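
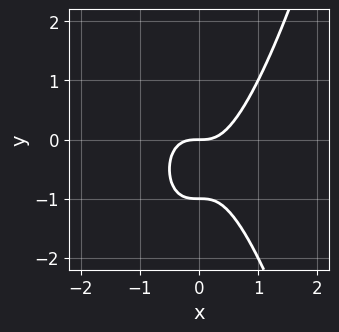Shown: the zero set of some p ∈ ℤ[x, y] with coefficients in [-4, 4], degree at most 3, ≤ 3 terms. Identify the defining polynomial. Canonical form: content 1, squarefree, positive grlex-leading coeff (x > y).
2*x^3 - y^2 - y

(a) The degree is 3 — the shape is more complex than any degree-2 curve.
(b) Observable constraints: among the integer gridlines, it crosses the y-axis at y ∈ {-1, 0}; it crosses the x-axis at the gridline x = 0.
(c) These observations pin down the coefficients.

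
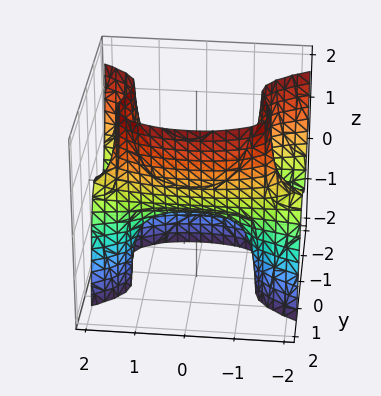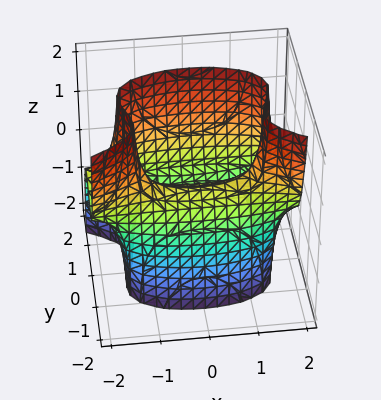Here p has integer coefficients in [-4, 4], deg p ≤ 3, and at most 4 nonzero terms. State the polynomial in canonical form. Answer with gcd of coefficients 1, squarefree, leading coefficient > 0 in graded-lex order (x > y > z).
1. The degree is 3 — a generic line meets the surface in up to 3 points.
2. Reading off the gridlines: one z-axis crossing is at z = 0; it meets the y-axis at y = 0 (among the integer gridlines); the visible x-axis segment lies entirely on the surface.
3. Fitting integer coefficients to these (and the overall shape) gives p.

x^2*z + 3*y^3 - 2*y - 2*z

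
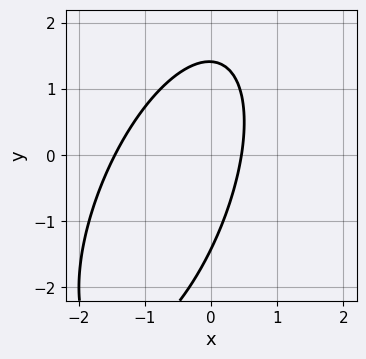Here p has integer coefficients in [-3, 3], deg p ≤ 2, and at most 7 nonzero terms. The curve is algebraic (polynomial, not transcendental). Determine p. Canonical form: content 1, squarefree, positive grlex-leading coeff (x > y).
3*x^2 - 2*x*y + y^2 + 3*x - 2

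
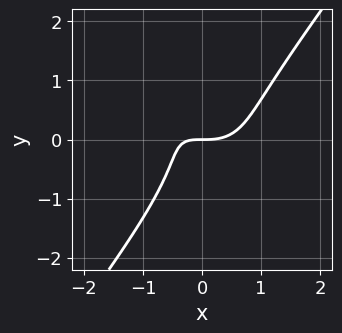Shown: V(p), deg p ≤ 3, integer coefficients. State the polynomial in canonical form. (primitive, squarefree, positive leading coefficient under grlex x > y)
x^3 + x^2*y - y^3 - x*y - y

Degree: the shape is more complex than any degree-2 curve, so deg p = 3.
From the visible intercepts: it meets the y-axis at y = 0 (among the integer gridlines); it crosses the x-axis at the gridline x = 0.
Together with the visible shape, these determine p as stated.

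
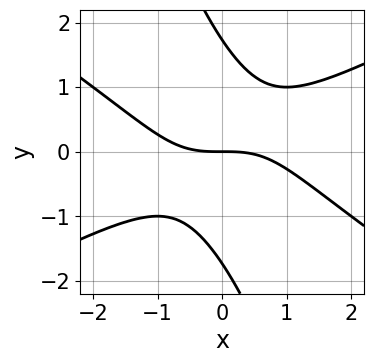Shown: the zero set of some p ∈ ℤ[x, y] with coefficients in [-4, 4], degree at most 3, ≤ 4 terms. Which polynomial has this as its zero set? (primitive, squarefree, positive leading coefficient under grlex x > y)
x^3 - 3*x*y^2 - y^3 + 3*y

(a) deg p = 3.
(b) Against the integer gridlines: one x-axis crossing is at x = 0; one y-axis crossing is at y = 0.
(c) Assembling these constraints gives the stated polynomial.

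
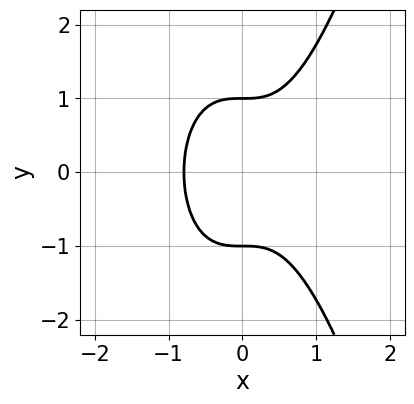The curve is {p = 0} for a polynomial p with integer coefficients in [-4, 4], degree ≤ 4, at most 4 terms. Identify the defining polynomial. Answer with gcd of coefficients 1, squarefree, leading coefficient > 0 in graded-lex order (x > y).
2*x^3 - y^2 + 1

Degree: a generic line meets the curve in up to 3 points, so deg p = 3.
Symmetries: mirror symmetry y ↦ −y ⇒ only even powers of y.
Observable constraints: among the integer gridlines, it crosses the y-axis at y ∈ {-1, 1}.
Solving for integer coefficients yields p as stated.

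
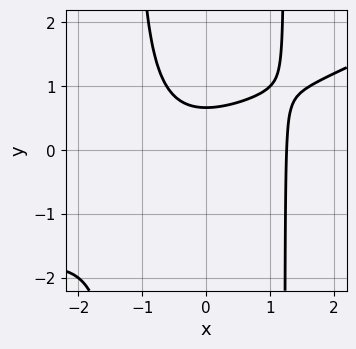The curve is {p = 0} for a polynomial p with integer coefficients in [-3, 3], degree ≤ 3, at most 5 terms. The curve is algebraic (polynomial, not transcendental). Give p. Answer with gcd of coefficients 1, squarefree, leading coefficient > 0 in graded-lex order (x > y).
x^3 - 2*x^2*y + 3*y - 2

(a) Degree: a generic line meets the curve in up to 3 points, so deg p = 3.
(b) Putting this together gives p.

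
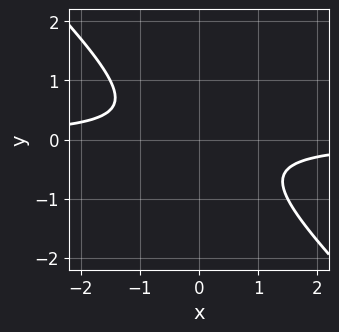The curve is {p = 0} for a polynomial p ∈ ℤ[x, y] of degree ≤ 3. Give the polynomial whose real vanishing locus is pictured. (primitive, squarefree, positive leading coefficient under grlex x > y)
2*x*y + 2*y^2 + 1

1. Degree: no degree-1 curve has this shape, so deg p = 2.
2. From the visible intercepts: it misses every integer gridline on the y-axis; it misses every integer gridline on the x-axis.
3. Matching integer coefficients to the picture gives p.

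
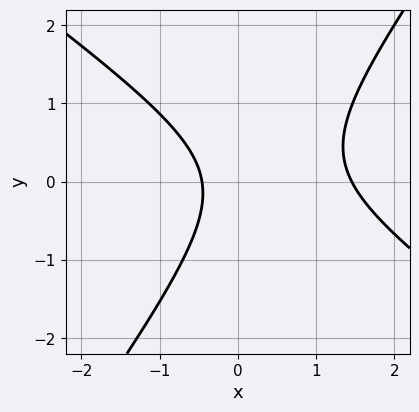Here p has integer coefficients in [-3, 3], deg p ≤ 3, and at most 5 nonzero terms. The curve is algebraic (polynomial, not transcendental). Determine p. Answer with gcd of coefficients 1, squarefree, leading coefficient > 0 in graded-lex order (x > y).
Degree: the shape is more complex than any degree-1 curve, so deg p = 2.
Reading off the gridlines: it misses every integer gridline on the y-axis.
Together with the visible shape, these determine p as stated.

3*x^2 + 2*x*y - 3*y^2 - 3*x - 2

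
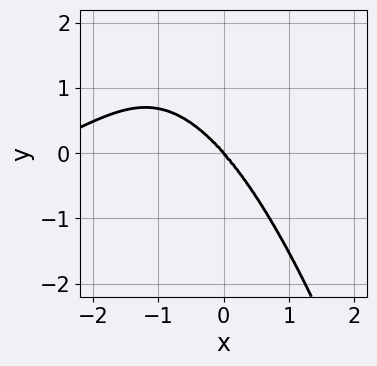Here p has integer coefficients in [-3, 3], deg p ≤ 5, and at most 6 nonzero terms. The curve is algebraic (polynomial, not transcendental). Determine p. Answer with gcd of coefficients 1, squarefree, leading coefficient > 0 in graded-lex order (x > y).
(a) Degree: no degree-3 curve has this shape, so deg p = 4.
(b) From the visible intercepts: it meets the x-axis at x = 0 (among the integer gridlines); it meets the y-axis at y = 0 (among the integer gridlines).
(c) Fitting integer coefficients to these (and the overall shape) gives p.

x^4 - 2*x^3*y + 3*x^3 + 2*y^3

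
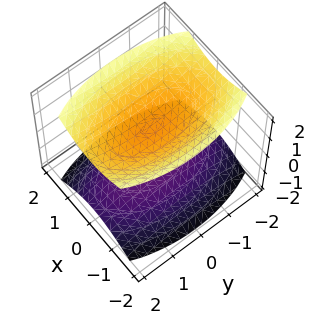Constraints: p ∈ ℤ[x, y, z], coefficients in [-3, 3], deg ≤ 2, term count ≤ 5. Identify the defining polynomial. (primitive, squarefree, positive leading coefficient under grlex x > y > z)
3*x^2 + y^2 - 3*z^2 + 3

(a) I count 2 distinct pieces. Treating them together as one polynomial.
(b) deg p = 2. Two sheets facing apart; a quadric.
(c) Symmetries: mirror symmetry z ↦ −z ⇒ only even powers of z; the x ↦ −x reflection is a symmetry, so x appears only in even powers; the y ↦ −y reflection is a symmetry, so y appears only in even powers.
(d) From the axis intercepts and sections: no x-intercept at any integer in the box; the z-axis gridline crossings are at z ∈ {-1, 1}; it misses every integer gridline on the y-axis.
(e) The integer polynomial consistent with all of this is the stated p.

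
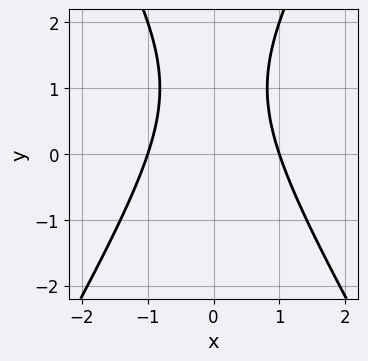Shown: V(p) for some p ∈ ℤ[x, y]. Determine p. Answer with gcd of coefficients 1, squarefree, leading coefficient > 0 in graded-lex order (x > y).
3*x^2 - y^2 + 2*y - 3

Degree: no degree-1 curve has this shape, so deg p = 2.
Symmetries: the x ↦ −x reflection is a symmetry, so x appears only in even powers.
Against the integer gridlines: the x-axis gridline crossings are at x ∈ {-1, 1}; it misses every integer gridline on the y-axis.
Solving for integer coefficients yields p as stated.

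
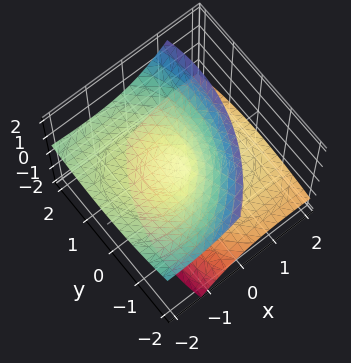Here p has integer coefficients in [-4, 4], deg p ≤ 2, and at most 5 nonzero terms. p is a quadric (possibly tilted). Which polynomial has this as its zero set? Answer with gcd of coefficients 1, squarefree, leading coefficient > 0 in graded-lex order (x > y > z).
First, I count 2 distinct pieces. Treating them together as one polynomial.
Then, the degree is 2 — the shape is more complex than any degree-1 surface.
Then, observable constraints: it crosses the x-axis at the gridline x = 0; one y-axis crossing is at y = 0.
Finally, matching integer coefficients to the picture gives p.

x^2 + 3*x*z + y^2 - y*z - 2*z^2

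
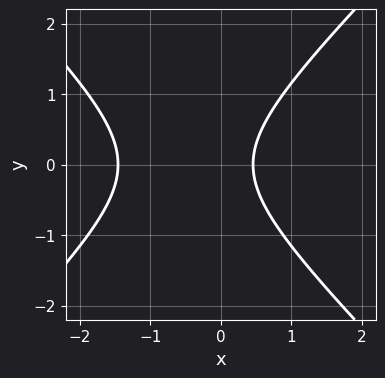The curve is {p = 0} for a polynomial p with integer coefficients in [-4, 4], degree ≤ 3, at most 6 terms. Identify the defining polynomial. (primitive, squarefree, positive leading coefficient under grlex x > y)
First, deg p = 2.
Then, symmetries: it's symmetric under y → −y, forcing even powers of y.
Next, from the axis intercepts and sections: no y-intercept at any integer in the box.
Finally, solving for integer coefficients yields p as stated.

3*x^2 - 3*y^2 + 3*x - 2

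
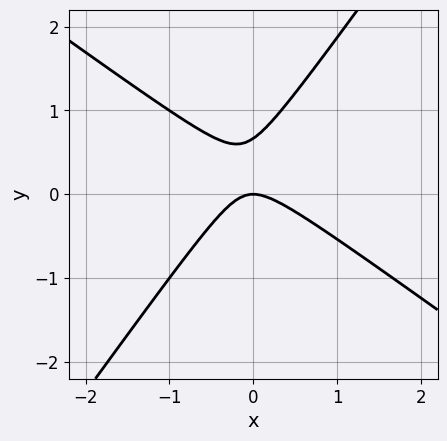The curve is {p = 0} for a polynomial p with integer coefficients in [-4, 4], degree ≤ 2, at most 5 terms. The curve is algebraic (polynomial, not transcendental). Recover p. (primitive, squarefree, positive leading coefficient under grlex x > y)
3*x^2 + 2*x*y - 3*y^2 + 2*y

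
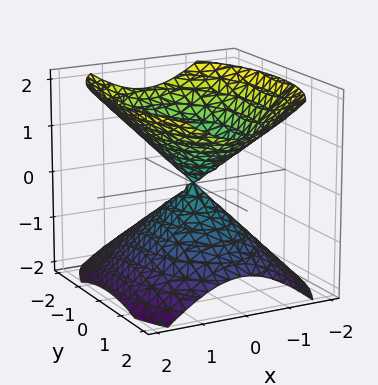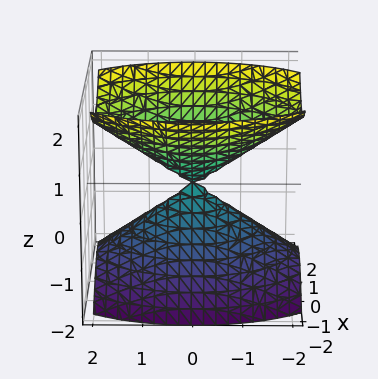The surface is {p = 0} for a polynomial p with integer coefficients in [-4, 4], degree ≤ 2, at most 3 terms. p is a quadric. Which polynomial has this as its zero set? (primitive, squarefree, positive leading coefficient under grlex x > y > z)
2*x^2 + y^2 - 2*z^2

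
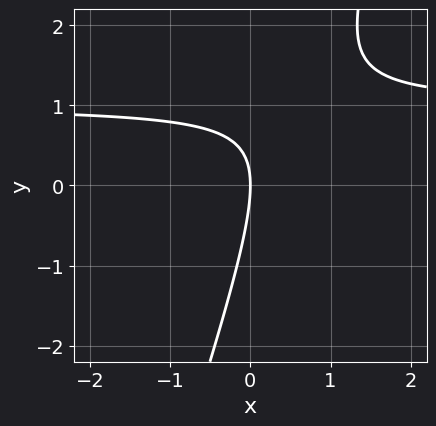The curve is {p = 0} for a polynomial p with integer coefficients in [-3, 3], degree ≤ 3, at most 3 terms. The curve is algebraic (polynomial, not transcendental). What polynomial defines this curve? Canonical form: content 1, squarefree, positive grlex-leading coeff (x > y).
1. Degree: no degree-1 curve has this shape, so deg p = 2.
2. Checking where it meets the axes: it crosses the x-axis at the gridline x = 0; it meets the y-axis at y = 0 (among the integer gridlines).
3. Matching integer coefficients to the picture gives p.

3*x*y - y^2 - 3*x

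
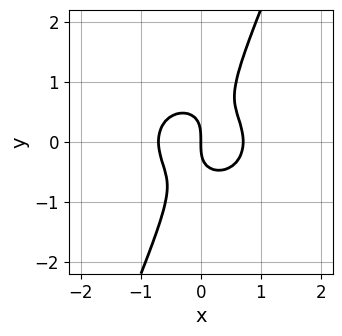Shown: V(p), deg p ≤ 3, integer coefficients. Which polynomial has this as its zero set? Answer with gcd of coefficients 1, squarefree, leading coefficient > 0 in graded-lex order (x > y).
1. deg p = 3. No degree-2 curve has this shape.
2. From the axis intercepts and sections: one x-axis crossing is at x = 0; it crosses the y-axis at the gridline y = 0.
3. Putting this together gives p.

2*x^3 + 2*x*y^2 - y^3 - x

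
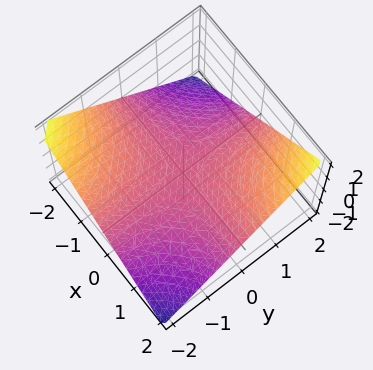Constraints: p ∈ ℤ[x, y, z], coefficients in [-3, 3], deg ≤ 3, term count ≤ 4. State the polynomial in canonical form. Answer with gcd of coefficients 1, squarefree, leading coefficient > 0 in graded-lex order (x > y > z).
x*y - 2*z

Degree: a hyperbolic paraboloid; a quadric, so deg p = 2.
From the axis intercepts and sections: it meets the z-axis at z = 0 (among the integer gridlines); the visible y-axis segment lies entirely on the surface; every point of the x-axis in the box is on the surface.
Assembling these constraints gives the stated polynomial.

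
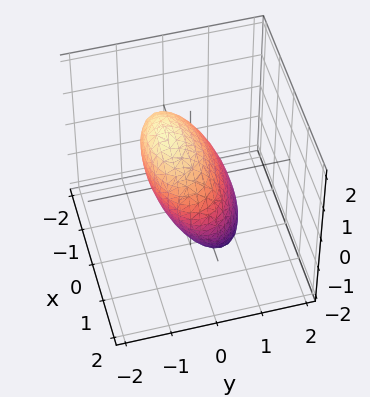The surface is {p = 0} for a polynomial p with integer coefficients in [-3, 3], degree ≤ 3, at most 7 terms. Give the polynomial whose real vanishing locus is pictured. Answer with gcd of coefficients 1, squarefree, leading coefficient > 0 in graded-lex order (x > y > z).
x^2 + 3*y^2 + 2*y*z + z^2 - 2

deg p = 2.
Putting this together gives p.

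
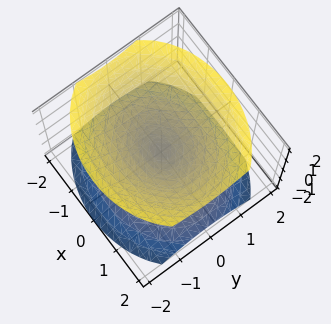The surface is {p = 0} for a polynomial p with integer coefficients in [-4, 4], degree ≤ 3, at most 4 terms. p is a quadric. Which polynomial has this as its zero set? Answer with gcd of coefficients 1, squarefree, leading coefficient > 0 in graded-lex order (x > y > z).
2*x^2 + 3*y^2 - 3*z^2

First, I count 2 distinct pieces.
Then, the degree is 2 — a double cone through the origin; a quadric.
Then, symmetries: mirror symmetry z ↦ −z ⇒ only even powers of z; mirror symmetry x ↦ −x ⇒ only even powers of x; it's symmetric under y → −y, forcing even powers of y.
Next, observable constraints: it crosses the z-axis at the gridline z = 0; it meets the y-axis at y = 0 (among the integer gridlines); it crosses the x-axis at the gridline x = 0.
Finally, assembling these constraints gives the stated polynomial.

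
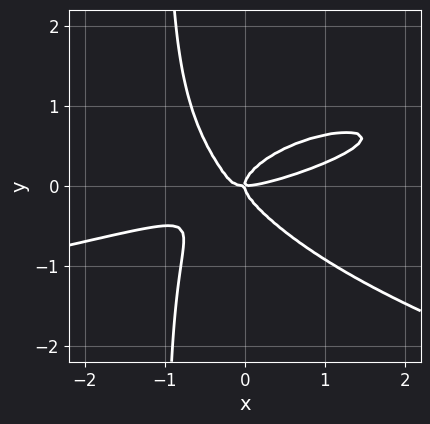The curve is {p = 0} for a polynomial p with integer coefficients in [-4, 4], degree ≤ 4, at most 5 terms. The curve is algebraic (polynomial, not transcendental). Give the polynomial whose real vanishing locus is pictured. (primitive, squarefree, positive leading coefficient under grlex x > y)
First, the degree is 4 — no degree-3 curve has this shape.
Next, from the axis intercepts and sections: one y-axis crossing is at y = 0; it crosses the x-axis at the gridline x = 0.
Finally, fitting integer coefficients to these (and the overall shape) gives p.

3*x*y^3 + x^3 - 3*x^2*y + 3*y^3 - x*y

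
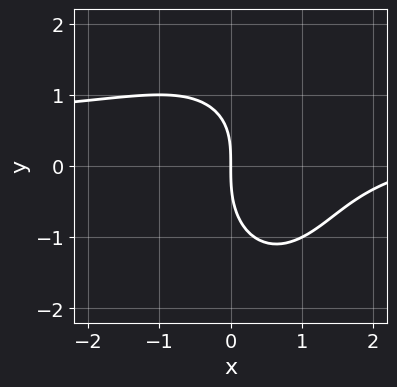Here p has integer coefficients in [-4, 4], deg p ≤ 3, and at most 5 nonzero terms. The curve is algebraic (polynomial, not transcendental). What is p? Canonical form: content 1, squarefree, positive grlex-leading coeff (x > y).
2*x^2*y + y^3 - x^2 - x*y + 3*x

First, degree: no degree-2 curve has this shape, so deg p = 3.
Then, from the axis intercepts and sections: it crosses the x-axis at the gridline x = 0; it meets the y-axis at y = 0 (among the integer gridlines).
Finally, assembling these constraints gives the stated polynomial.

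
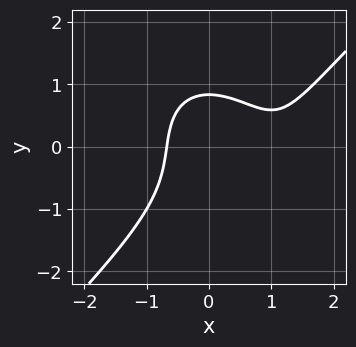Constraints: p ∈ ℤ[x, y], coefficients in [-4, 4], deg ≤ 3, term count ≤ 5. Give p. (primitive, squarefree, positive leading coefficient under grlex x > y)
Degree: the shape is more complex than any degree-2 curve, so deg p = 3.
Matching integer coefficients to the picture gives p.

2*x^3 - 2*y^3 - 3*x^2 - y + 2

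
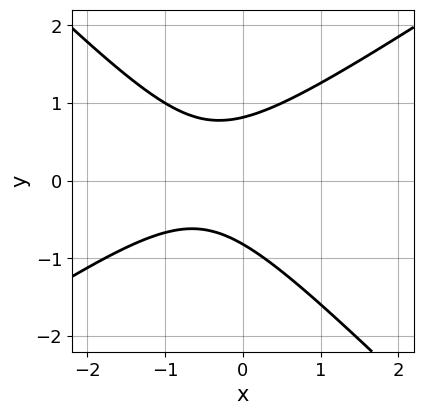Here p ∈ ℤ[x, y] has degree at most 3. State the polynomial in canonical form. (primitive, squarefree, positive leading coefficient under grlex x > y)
(a) deg p = 2.
(b) Against the integer gridlines: the curve avoids every integer x-axis point in the box.
(c) These observations pin down the coefficients.

2*x^2 - x*y - 3*y^2 + 2*x + 2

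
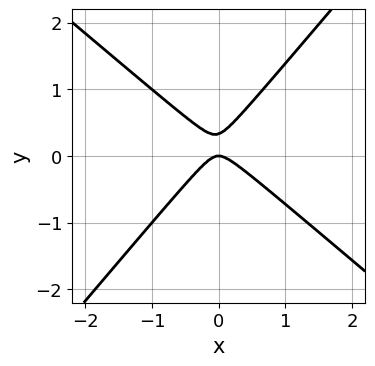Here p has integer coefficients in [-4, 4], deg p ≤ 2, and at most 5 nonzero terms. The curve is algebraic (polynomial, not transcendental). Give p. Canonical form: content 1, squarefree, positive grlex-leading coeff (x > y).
First, the degree is 2 — a generic line meets the curve in up to 2 points.
Next, checking where it meets the axes: it crosses the x-axis at the gridline x = 0; it crosses the y-axis at the gridline y = 0.
Finally, solving for integer coefficients yields p as stated.

3*x^2 + x*y - 3*y^2 + y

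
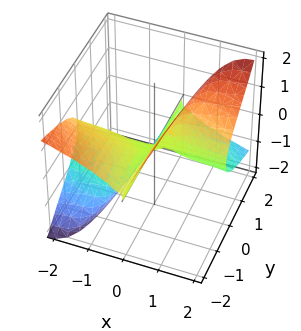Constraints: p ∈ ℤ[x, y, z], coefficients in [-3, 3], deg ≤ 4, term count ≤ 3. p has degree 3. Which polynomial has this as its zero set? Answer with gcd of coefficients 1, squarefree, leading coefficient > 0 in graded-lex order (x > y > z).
x^2*y - 2*x*z^2 + z^3

The degree is 3 — no degree-2 surface has this shape.
From the visible intercepts: the visible y-axis segment lies entirely on the surface; it crosses the z-axis at the gridline z = 0; the visible x-axis segment lies entirely on the surface.
Putting this together gives p.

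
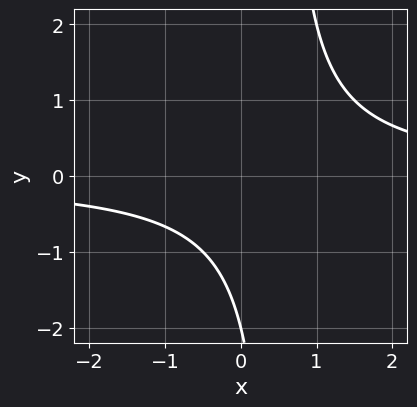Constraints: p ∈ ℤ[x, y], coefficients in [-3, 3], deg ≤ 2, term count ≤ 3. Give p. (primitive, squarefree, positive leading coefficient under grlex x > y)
2*x*y - y - 2

First, the degree is 2 — no degree-1 curve has this shape.
Next, against the integer gridlines: no x-intercept at any integer in the box; it meets the y-axis at y = -2 (among the integer gridlines).
Finally, these observations pin down the coefficients.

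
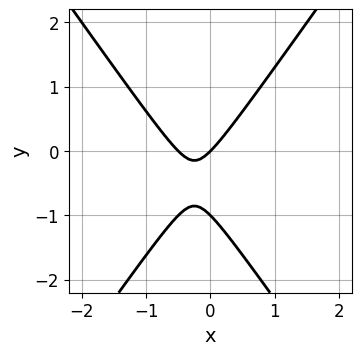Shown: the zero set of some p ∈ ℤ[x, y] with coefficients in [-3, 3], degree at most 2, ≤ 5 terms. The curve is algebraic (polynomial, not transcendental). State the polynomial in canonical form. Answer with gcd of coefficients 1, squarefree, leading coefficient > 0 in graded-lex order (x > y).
2*x^2 - y^2 + x - y

1. deg p = 2.
2. From the visible intercepts: one x-axis crossing is at x = 0; among the integer gridlines, it crosses the y-axis at y ∈ {-1, 0}.
3. Assembling these constraints gives the stated polynomial.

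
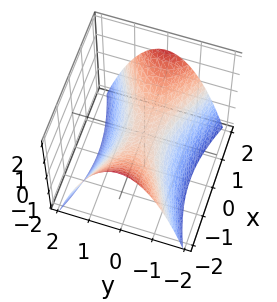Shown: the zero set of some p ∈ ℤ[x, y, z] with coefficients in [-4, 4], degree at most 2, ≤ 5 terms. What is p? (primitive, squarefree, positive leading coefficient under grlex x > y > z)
x^2 - 3*y^2 - 3*z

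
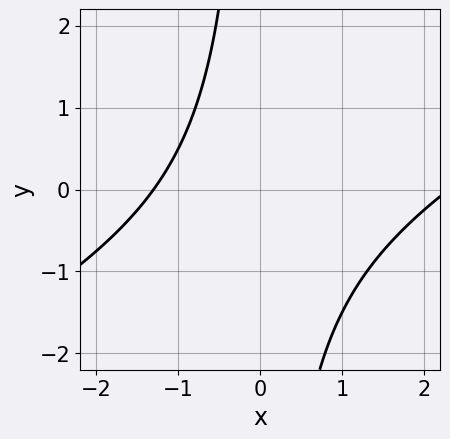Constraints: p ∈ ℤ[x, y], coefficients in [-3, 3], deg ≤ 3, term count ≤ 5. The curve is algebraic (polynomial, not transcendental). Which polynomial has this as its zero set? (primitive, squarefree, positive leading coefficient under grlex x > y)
x^2 - 2*x*y - x - 3

First, the degree is 2 — no degree-1 curve has this shape.
Next, checking where it meets the axes: it misses every integer gridline on the y-axis.
Finally, these observations pin down the coefficients.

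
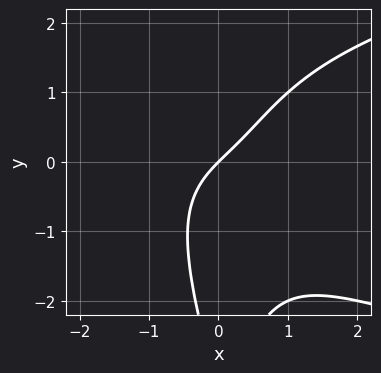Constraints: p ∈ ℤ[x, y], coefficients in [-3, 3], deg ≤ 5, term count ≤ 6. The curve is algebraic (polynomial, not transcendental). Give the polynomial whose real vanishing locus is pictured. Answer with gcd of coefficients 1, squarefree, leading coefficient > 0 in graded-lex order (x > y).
2*x^2*y^2 - 3*x^3 + y^2 - 3*x + 3*y

First, the degree is 4 — no degree-3 curve has this shape.
Then, from the axis intercepts and sections: one x-axis crossing is at x = 0; it meets the y-axis at y = 0 (among the integer gridlines).
Finally, these observations pin down the coefficients.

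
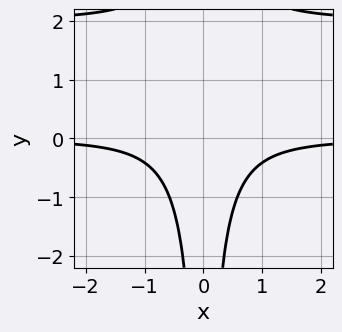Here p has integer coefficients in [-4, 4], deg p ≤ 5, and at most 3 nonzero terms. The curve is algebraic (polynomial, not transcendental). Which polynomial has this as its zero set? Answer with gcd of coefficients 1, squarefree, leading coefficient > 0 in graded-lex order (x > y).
1. Degree: no degree-3 curve has this shape, so deg p = 4.
2. Symmetries: it's symmetric under x → −x, forcing even powers of x.
3. Against the integer gridlines: no x-intercept at any integer in the box; it misses every integer gridline on the y-axis.
4. Together with the visible shape, these determine p as stated.

x^2*y^2 - 2*x^2*y - 1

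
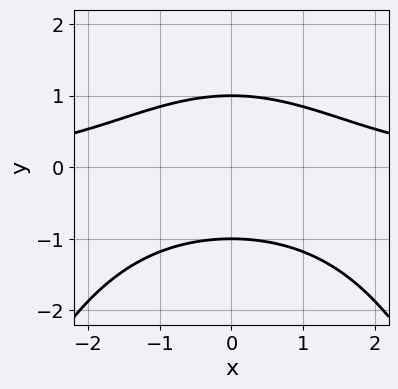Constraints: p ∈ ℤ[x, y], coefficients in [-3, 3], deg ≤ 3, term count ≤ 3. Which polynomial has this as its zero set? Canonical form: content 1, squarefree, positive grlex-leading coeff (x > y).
x^2*y + 3*y^2 - 3

The degree is 3 — no degree-2 curve has this shape.
Symmetries: mirror symmetry x ↦ −x ⇒ only even powers of x.
Observable constraints: the y-axis gridline crossings are at y ∈ {-1, 1}; no x-intercept at any integer in the box.
These observations pin down the coefficients.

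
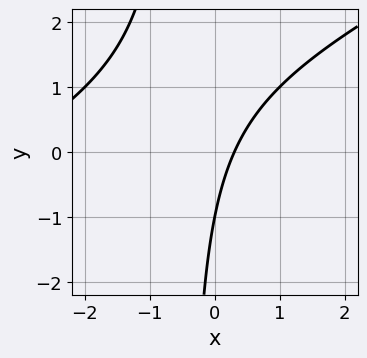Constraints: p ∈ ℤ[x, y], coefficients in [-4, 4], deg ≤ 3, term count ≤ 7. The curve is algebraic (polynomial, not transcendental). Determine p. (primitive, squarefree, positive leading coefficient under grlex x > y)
x^2 - 2*x*y + 3*x - y - 1

(a) Degree: the shape is more complex than any degree-1 curve, so deg p = 2.
(b) From the axis intercepts and sections: one y-axis crossing is at y = -1.
(c) Matching integer coefficients to the picture gives p.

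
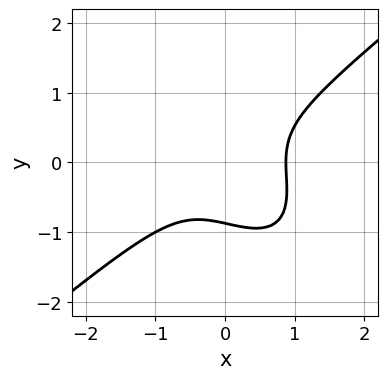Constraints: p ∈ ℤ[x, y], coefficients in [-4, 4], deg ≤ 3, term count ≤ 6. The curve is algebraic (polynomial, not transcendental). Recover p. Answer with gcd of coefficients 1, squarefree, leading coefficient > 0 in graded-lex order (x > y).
3*x^3 - 2*x*y^2 - 3*y^3 - 2

(a) The degree is 3 — the shape is more complex than any degree-2 curve.
(b) Putting this together gives p.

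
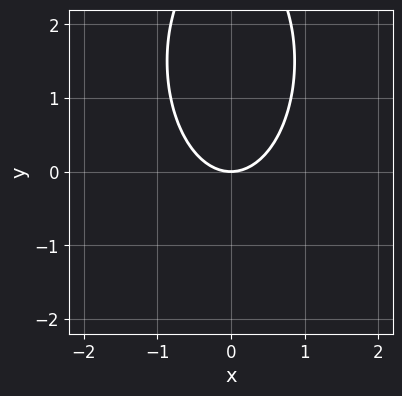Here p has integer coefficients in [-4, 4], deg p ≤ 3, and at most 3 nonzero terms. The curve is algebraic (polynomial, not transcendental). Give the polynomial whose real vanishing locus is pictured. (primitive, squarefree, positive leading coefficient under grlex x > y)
3*x^2 + y^2 - 3*y

(a) Degree: the shape is more complex than any degree-1 curve, so deg p = 2.
(b) Symmetries: the x ↦ −x reflection is a symmetry, so x appears only in even powers.
(c) Observable constraints: one y-axis crossing is at y = 0; one x-axis crossing is at x = 0.
(d) Solving for integer coefficients yields p as stated.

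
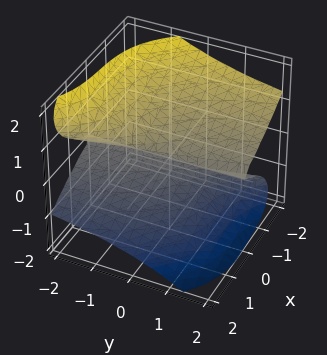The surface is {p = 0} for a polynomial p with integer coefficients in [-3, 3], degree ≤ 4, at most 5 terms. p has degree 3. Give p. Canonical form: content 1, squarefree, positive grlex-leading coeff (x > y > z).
x^3 + 3*y*z^2 + 3*z^3 + x - z

Degree: the shape is more complex than any degree-2 surface, so deg p = 3.
From the axis intercepts and sections: it crosses the x-axis at the gridline x = 0; one z-axis crossing is at z = 0; the visible y-axis segment lies entirely on the surface.
Fitting integer coefficients to these (and the overall shape) gives p.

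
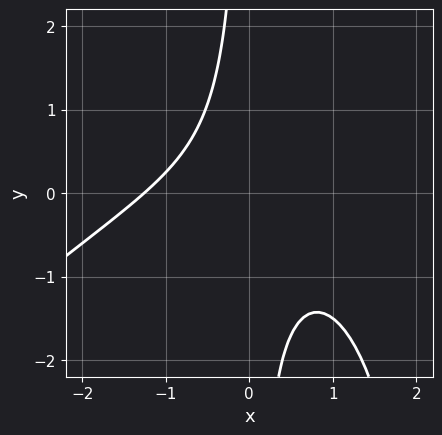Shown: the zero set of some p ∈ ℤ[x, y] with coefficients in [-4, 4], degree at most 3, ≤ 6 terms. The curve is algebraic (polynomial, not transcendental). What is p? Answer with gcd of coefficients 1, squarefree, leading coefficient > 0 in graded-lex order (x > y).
1. The degree is 3 — the shape is more complex than any degree-2 curve.
2. From the axis intercepts and sections: the curve avoids every integer y-axis point in the box.
3. Solving for integer coefficients yields p as stated.

x^3 - x^2*y + 3*x*y + 2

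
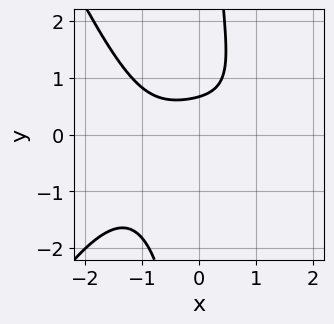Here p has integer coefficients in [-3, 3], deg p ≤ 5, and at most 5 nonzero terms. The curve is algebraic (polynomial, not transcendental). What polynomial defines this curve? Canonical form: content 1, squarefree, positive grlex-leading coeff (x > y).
(a) The degree is 4 — no degree-3 curve has this shape.
(b) From the axis intercepts and sections: no x-intercept at any integer in the box.
(c) Together with the visible shape, these determine p as stated.

x^4 + x^2*y + 2*x*y^2 - 3*y + 2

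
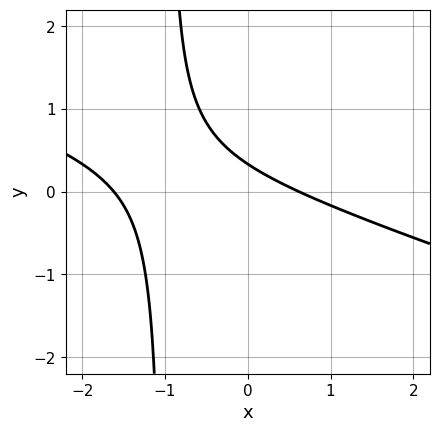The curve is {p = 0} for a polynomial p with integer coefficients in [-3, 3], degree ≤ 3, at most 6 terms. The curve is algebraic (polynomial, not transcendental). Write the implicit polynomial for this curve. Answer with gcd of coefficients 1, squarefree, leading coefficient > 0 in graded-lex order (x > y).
x^2 + 3*x*y + x + 3*y - 1

(a) Degree: no degree-1 curve has this shape, so deg p = 2.
(b) Solving for integer coefficients yields p as stated.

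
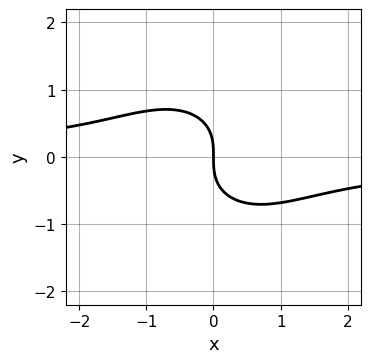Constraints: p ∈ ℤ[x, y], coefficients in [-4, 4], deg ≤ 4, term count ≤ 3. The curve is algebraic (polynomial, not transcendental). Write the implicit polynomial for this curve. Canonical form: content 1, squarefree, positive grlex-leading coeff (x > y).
x^2*y + y^3 + x

1. deg p = 3.
2. Against the integer gridlines: it meets the y-axis at y = 0 (among the integer gridlines); one x-axis crossing is at x = 0.
3. Solving for integer coefficients yields p as stated.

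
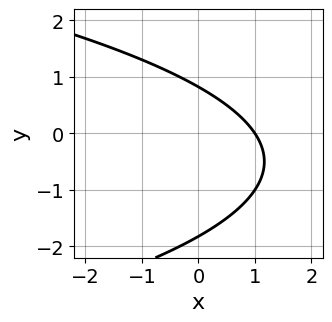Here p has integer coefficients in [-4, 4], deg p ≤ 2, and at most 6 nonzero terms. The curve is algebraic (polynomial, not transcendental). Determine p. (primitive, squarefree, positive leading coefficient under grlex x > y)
1. The degree is 2 — a generic line meets the curve in up to 2 points.
2. From the visible intercepts: it meets the x-axis at x = 1 (among the integer gridlines).
3. The integer polynomial consistent with all of this is the stated p.

2*y^2 + 3*x + 2*y - 3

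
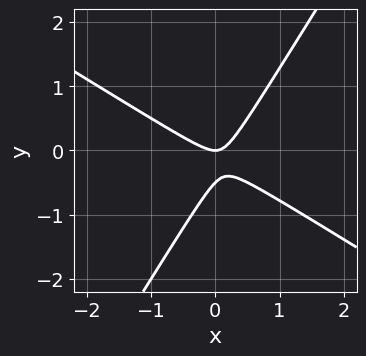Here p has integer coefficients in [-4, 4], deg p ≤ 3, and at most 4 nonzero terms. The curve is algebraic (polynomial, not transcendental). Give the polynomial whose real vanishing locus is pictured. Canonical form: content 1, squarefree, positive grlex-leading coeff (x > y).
2*x^2 + 2*x*y - 2*y^2 - y

First, degree: a generic line meets the curve in up to 2 points, so deg p = 2.
Next, observable constraints: one y-axis crossing is at y = 0; it meets the x-axis at x = 0 (among the integer gridlines).
Finally, solving for integer coefficients yields p as stated.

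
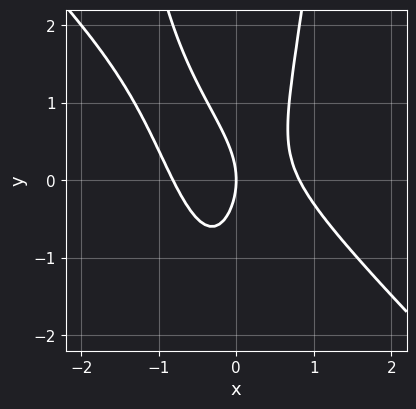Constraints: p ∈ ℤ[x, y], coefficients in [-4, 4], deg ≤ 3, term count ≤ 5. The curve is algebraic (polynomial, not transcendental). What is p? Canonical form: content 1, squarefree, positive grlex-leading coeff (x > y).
3*x^3 + 3*x^2*y - y^2 - 2*x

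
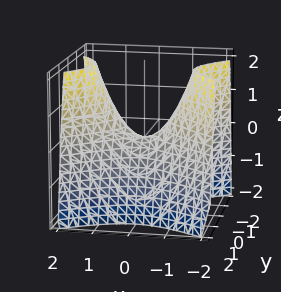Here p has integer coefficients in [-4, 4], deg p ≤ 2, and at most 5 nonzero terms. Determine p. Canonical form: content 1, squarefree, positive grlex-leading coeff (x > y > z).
2*x^2 - 3*y^2 - 2*z

1. Degree: a saddle surface; a quadric, so deg p = 2.
2. Symmetries: the x ↦ −x reflection is a symmetry, so x appears only in even powers; it's symmetric under y → −y, forcing even powers of y.
3. Against the integer gridlines: it meets the x-axis at x = 0 (among the integer gridlines); one z-axis crossing is at z = 0; one y-axis crossing is at y = 0.
4. Putting this together gives p.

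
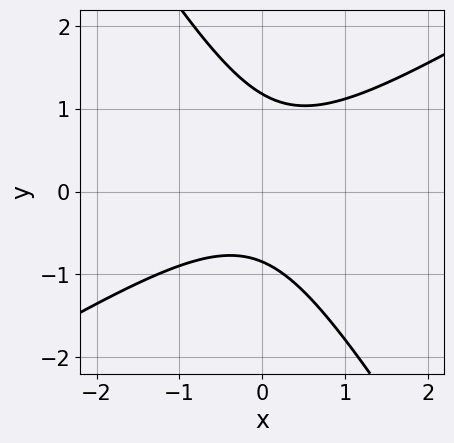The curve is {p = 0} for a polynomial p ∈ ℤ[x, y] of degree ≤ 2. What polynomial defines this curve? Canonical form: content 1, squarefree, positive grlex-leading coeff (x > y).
3*x^2 - 3*x*y - 3*y^2 + y + 3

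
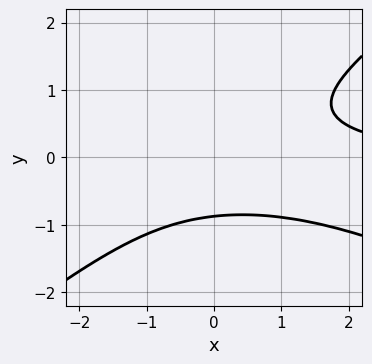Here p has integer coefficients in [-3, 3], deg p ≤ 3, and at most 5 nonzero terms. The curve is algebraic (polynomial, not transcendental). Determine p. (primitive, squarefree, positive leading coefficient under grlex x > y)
x^2*y + x*y^2 - 3*y^3 - 2

First, deg p = 3. The shape is more complex than any degree-2 curve.
Next, against the integer gridlines: it misses every integer gridline on the x-axis.
Finally, the integer polynomial consistent with all of this is the stated p.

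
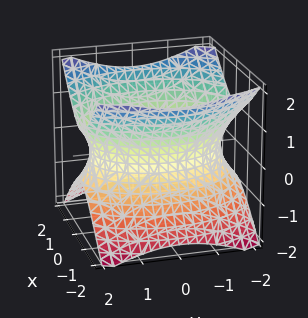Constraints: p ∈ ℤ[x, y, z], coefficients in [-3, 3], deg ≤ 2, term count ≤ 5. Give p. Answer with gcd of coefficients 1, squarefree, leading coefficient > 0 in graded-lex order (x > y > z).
2*x^2 + y^2 - 2*z^2 - 3

1. Degree: an hourglass — one-sheet hyperboloid; a quadric, so deg p = 2.
2. Symmetries: the z ↦ −z reflection is a symmetry, so z appears only in even powers; mirror symmetry x ↦ −x ⇒ only even powers of x; mirror symmetry y ↦ −y ⇒ only even powers of y.
3. Checking where it meets the axes: the surface avoids every integer z-axis point in the box.
4. Together with the visible shape, these determine p as stated.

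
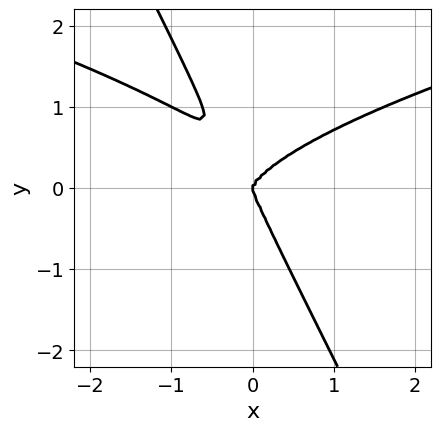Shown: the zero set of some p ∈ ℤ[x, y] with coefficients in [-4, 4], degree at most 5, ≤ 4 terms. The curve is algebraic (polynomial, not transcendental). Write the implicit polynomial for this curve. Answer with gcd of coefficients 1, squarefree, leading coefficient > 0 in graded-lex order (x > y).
Degree: the shape is more complex than any degree-3 curve, so deg p = 4.
Reading off the gridlines: it crosses the x-axis at the gridline x = 0; one y-axis crossing is at y = 0.
Fitting integer coefficients to these (and the overall shape) gives p.

2*x*y^3 + y^4 - x^3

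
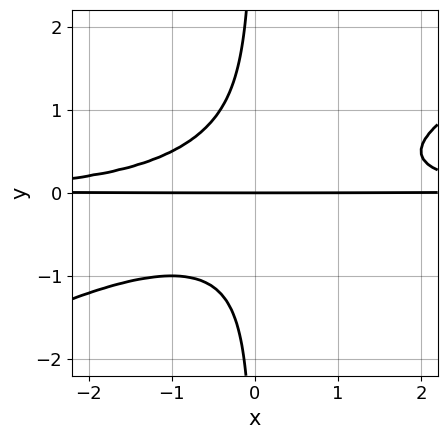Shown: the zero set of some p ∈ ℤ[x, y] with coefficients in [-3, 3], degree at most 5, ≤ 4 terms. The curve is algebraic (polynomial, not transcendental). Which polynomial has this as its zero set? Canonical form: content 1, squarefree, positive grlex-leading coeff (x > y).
x^2*y^2 - 2*x*y^3 - y

1. deg p = 4.
2. Observable constraints: it crosses the y-axis at the gridline y = 0; every point of the x-axis in the box is on the curve.
3. Matching integer coefficients to the picture gives p.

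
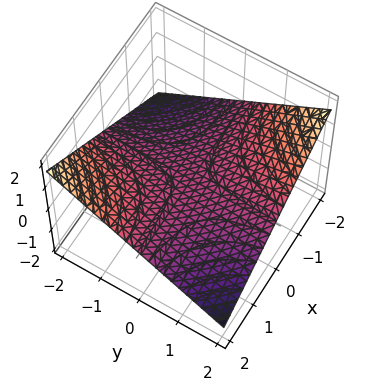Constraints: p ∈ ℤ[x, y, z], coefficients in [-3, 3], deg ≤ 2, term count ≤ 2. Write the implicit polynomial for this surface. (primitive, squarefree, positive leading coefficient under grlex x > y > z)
x*y + 3*z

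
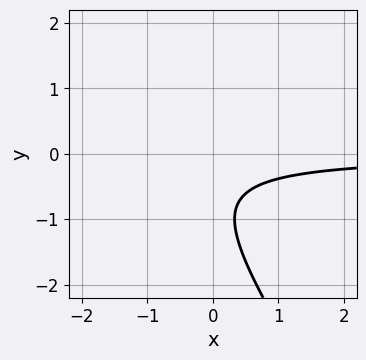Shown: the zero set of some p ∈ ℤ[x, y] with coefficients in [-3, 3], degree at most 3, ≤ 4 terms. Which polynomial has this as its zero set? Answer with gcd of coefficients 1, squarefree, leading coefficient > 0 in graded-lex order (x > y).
First, the degree is 2 — no degree-1 curve has this shape.
Then, checking where it meets the axes: it misses every integer gridline on the y-axis; the curve avoids every integer x-axis point in the box.
Finally, the integer polynomial consistent with all of this is the stated p.

3*x*y + 2*y^2 + 3*y + 2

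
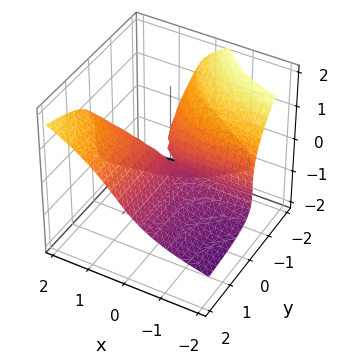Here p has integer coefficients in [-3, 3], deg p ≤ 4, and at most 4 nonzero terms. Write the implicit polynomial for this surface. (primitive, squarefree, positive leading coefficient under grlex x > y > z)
First, deg p = 3. A generic line meets the surface in up to 3 points.
Next, from the visible intercepts: the visible x-axis segment lies entirely on the surface; the visible y-axis segment lies entirely on the surface; it meets the z-axis at z = 0 (among the integer gridlines).
Finally, solving for integer coefficients yields p as stated.

x*y*z - 2*z^3 + 3*x*y - 3*y*z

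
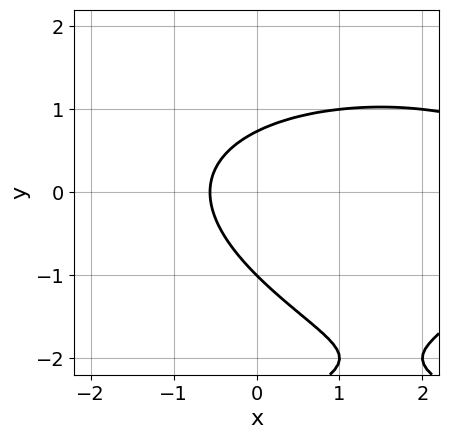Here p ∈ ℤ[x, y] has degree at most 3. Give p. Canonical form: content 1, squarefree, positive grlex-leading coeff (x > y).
y^3 + x^2 + 3*y^2 - 3*x - 2

Degree: no degree-2 curve has this shape, so deg p = 3.
Observable constraints: one y-axis crossing is at y = -1.
Putting this together gives p.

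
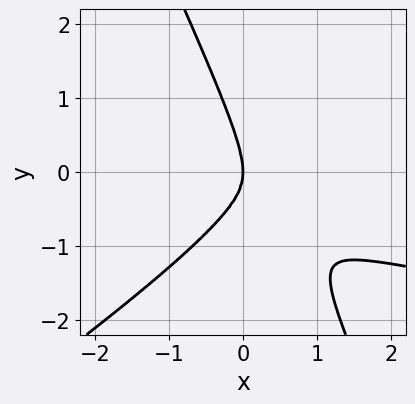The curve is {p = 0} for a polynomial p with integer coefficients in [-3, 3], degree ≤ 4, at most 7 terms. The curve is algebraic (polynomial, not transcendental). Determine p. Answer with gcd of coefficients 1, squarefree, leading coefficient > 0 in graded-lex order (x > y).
First, deg p = 4. The shape is more complex than any degree-3 curve.
Then, observable constraints: it meets the x-axis at x = 0 (among the integer gridlines); it meets the y-axis at y = 0 (among the integer gridlines).
Finally, the integer polynomial consistent with all of this is the stated p.

3*x^2*y^2 - 3*x*y^3 - 2*y^4 - 2*x^3 - 3*x*y^2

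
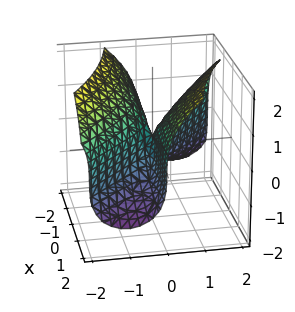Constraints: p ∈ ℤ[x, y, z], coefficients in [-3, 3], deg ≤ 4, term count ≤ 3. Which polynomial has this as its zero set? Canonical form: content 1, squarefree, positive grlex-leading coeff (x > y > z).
The degree is 3 — the shape is more complex than any degree-2 surface.
Against the integer gridlines: one y-axis crossing is at y = 0; one z-axis crossing is at z = 0; the visible x-axis segment lies entirely on the surface.
Together with the visible shape, these determine p as stated.

z^3 - 3*x*y - 3*y^2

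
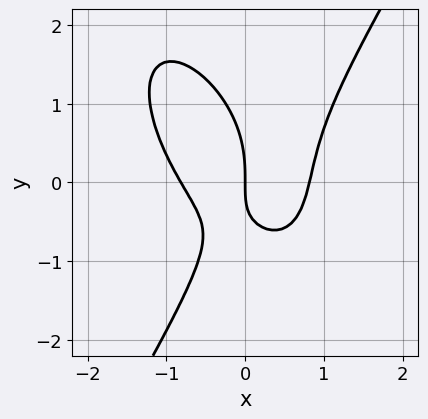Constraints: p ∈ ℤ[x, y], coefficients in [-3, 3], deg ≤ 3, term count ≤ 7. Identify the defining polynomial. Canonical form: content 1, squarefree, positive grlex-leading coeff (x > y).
3*x^3 + x^2*y - y^3 - 2*x*y - 2*x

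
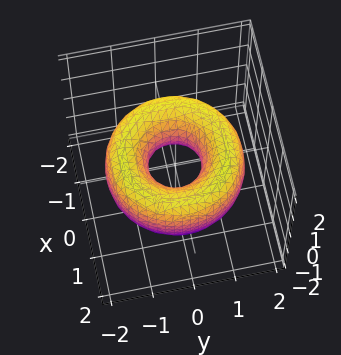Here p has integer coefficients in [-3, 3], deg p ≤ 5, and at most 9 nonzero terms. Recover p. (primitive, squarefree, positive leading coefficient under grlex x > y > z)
1. Degree: a generic line meets the surface in up to 4 points, so deg p = 4.
2. Symmetry: the z-axis is an axis of rotation, so x and y enter only as x² + y².
3. Reading off the gridlines: no z-intercept at any integer in the box; a circular section at z = 0 has radius between 0 and 1.
4. Together with the visible shape, these determine p as stated.

x^4 + 2*x^2*y^2 + y^4 - 3*x^2 - 3*y^2 + 2*z^2 + 1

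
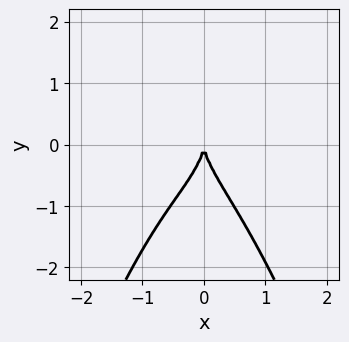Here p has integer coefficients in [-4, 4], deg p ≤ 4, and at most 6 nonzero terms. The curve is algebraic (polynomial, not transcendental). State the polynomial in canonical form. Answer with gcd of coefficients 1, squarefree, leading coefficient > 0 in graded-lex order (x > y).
The degree is 4 — the shape is more complex than any degree-3 curve.
Against the integer gridlines: one y-axis crossing is at y = 0; it meets the x-axis at x = 0 (among the integer gridlines).
Assembling these constraints gives the stated polynomial.

3*x^4 + x^3 + y^3 + 3*x^2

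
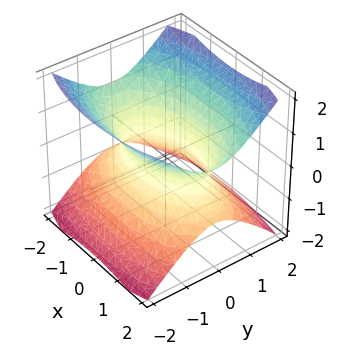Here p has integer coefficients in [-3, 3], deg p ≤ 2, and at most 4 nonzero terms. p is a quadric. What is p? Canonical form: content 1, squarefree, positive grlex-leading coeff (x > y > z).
x^2 + 3*y^2 - 3*z^2 - 2

(a) The degree is 2 — an hourglass — one-sheet hyperboloid; a quadric.
(b) Symmetries: it's symmetric under z → −z, forcing even powers of z; mirror symmetry x ↦ −x ⇒ only even powers of x; it's symmetric under y → −y, forcing even powers of y.
(c) From the visible intercepts: it misses every integer gridline on the z-axis.
(d) Solving for integer coefficients yields p as stated.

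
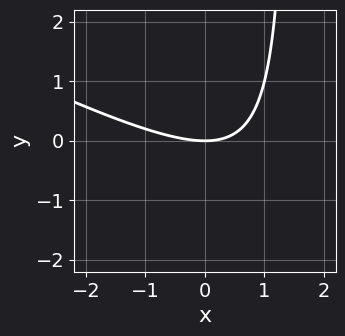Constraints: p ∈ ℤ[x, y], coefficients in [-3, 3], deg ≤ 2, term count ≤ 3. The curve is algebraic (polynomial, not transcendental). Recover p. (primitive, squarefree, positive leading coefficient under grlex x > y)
x^2 + 2*x*y - 3*y

Degree: the shape is more complex than any degree-1 curve, so deg p = 2.
From the visible intercepts: it crosses the x-axis at the gridline x = 0; it crosses the y-axis at the gridline y = 0.
Solving for integer coefficients yields p as stated.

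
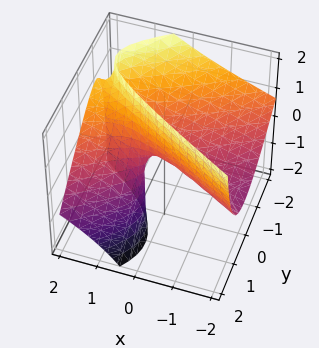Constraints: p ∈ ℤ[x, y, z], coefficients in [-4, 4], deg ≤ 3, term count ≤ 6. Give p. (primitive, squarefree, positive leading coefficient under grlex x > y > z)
x^2 - 3*x*z - 3*y^2 - 3*y*z + 2*z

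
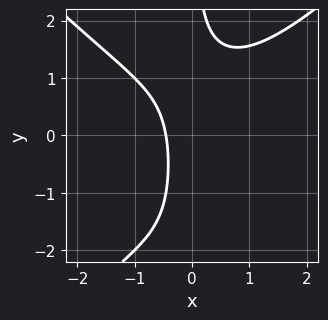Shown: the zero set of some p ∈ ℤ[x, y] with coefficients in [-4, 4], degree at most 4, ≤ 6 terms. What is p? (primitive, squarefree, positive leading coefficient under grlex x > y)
First, degree: the shape is more complex than any degree-2 curve, so deg p = 3.
Next, from the visible intercepts: no y-intercept at any integer in the box.
Finally, putting this together gives p.

x^3 - x*y^2 - x*y + 2*x + 1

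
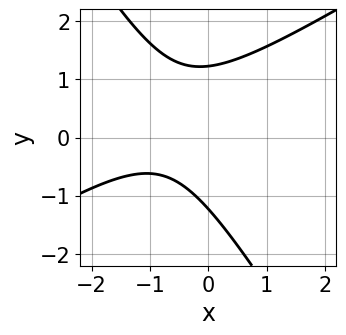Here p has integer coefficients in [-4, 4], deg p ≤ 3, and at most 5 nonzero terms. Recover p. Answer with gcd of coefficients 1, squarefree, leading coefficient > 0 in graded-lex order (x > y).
2*x^2 - 2*x*y - 2*y^2 + 3*x + 3

1. Degree: the shape is more complex than any degree-1 curve, so deg p = 2.
2. From the visible intercepts: no x-intercept at any integer in the box.
3. Matching integer coefficients to the picture gives p.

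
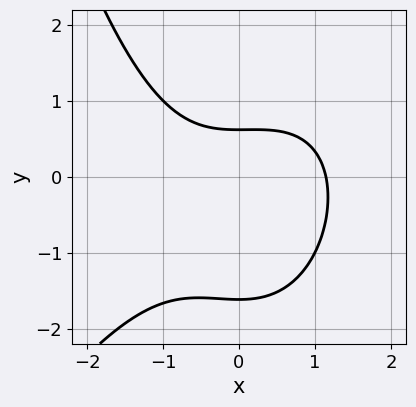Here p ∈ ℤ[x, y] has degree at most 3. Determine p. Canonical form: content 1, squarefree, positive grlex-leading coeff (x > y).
1. deg p = 3.
2. The integer polynomial consistent with all of this is the stated p.

2*x^3 - x^2*y + 3*y^2 + 3*y - 3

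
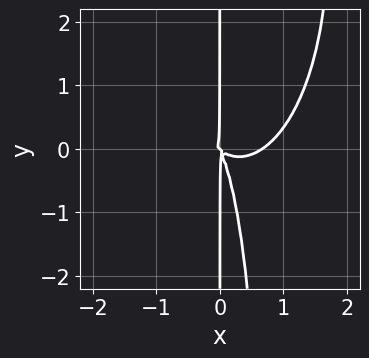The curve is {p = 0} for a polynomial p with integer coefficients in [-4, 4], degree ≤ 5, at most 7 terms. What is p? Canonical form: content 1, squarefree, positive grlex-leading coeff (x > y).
1. deg p = 4. No degree-3 curve has this shape.
2. Observable constraints: it meets the x-axis at x = 0 (among the integer gridlines); every point of the y-axis in the box is on the curve.
3. Solving for integer coefficients yields p as stated.

3*x^4 + x^2*y^2 - 2*x^3 - 3*x^2*y - x*y^2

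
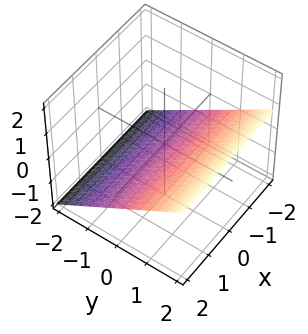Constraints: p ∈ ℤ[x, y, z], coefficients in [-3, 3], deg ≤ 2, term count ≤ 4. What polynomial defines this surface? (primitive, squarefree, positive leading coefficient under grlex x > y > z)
(a) The degree is 1 — the surface is flat (a plane).
(b) From the axis intercepts and sections: one y-axis crossing is at y = 1; no x-intercept at any integer in the box.
(c) The integer polynomial consistent with all of this is the stated p.

2*y - 3*z - 2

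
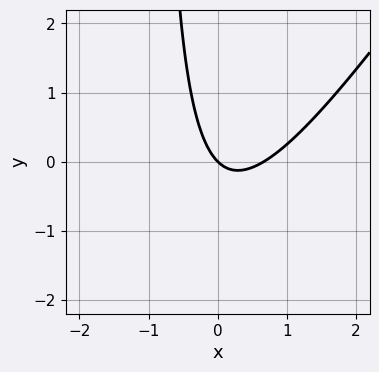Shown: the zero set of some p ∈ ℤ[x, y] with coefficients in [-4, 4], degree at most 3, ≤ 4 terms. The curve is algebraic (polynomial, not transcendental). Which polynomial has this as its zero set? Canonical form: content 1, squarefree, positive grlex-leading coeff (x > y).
(a) Degree: a generic line meets the curve in up to 2 points, so deg p = 2.
(b) Against the integer gridlines: it meets the x-axis at x = 0 (among the integer gridlines); it crosses the y-axis at the gridline y = 0.
(c) Fitting integer coefficients to these (and the overall shape) gives p.

3*x^2 - 2*x*y - 2*x - 2*y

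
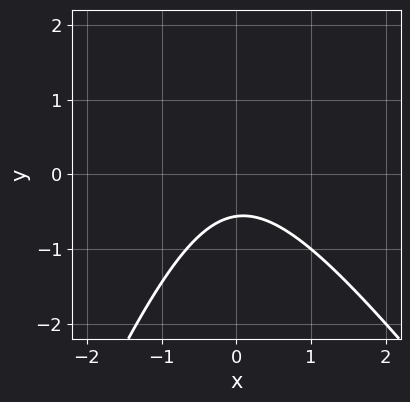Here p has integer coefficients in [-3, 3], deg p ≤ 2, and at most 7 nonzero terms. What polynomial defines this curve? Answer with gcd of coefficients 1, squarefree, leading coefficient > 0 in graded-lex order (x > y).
(a) deg p = 2.
(b) Reading off the gridlines: no x-intercept at any integer in the box.
(c) The integer polynomial consistent with all of this is the stated p.

3*x^2 + x*y - y^2 + 3*y + 2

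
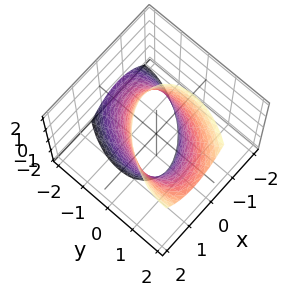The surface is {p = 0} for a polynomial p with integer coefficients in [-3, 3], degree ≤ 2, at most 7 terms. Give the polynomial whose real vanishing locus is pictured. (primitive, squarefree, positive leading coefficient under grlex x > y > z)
deg p = 2.
From the axis intercepts and sections: the surface avoids every integer z-axis point in the box; the x-axis gridline crossings are at x ∈ {-1, 1}.
Matching integer coefficients to the picture gives p.

3*x^2 - 2*x*y + 2*y^2 - 2*y*z - 3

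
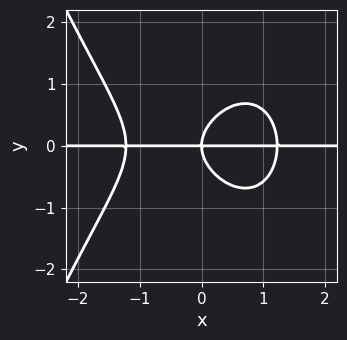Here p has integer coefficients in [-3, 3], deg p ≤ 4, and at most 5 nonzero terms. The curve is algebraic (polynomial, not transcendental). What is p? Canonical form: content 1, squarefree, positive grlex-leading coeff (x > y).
1. The degree is 4 — a generic line meets the curve in up to 4 points.
2. Observable constraints: one y-axis crossing is at y = 0; the visible x-axis segment lies entirely on the curve.
3. The integer polynomial consistent with all of this is the stated p.

2*x^3*y + 3*y^3 - 3*x*y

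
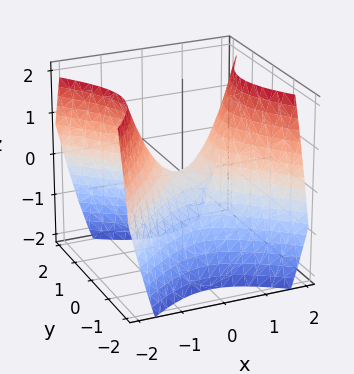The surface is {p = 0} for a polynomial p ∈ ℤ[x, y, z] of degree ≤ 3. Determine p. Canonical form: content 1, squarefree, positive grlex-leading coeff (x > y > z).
1. The degree is 2 — a saddle surface; a quadric.
2. Symmetries: the y ↦ −y reflection is a symmetry, so y appears only in even powers; mirror symmetry x ↦ −x ⇒ only even powers of x.
3. Checking where it meets the axes: it crosses the x-axis at the gridline x = 0; it crosses the z-axis at the gridline z = 0.
4. Fitting integer coefficients to these (and the overall shape) gives p.

x^2 - y^2 - z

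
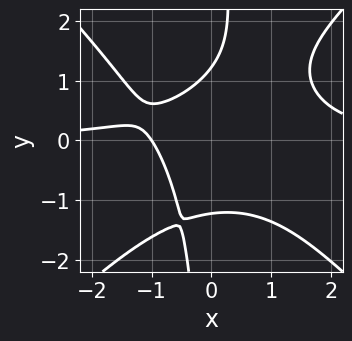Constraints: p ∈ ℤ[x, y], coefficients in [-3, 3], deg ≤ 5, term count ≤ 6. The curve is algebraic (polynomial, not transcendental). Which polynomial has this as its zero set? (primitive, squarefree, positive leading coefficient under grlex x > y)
2*x^3*y - 2*x*y^3 + 2*y^2 - 3*x - 3

1. Degree: a generic line meets the curve in up to 4 points, so deg p = 4.
2. Against the integer gridlines: one x-axis crossing is at x = -1.
3. Putting this together gives p.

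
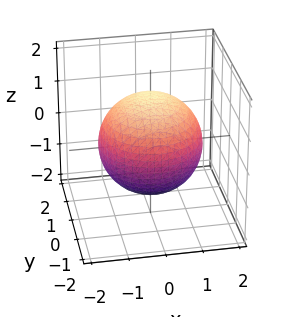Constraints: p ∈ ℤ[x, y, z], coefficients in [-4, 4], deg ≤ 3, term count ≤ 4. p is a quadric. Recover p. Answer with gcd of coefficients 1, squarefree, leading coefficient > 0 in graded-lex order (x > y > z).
The degree is 2 — a closed, bounded, convex surface; a quadric.
Symmetries: the z-axis is an axis of rotation, so x and y enter only as x² + y²; it's symmetric under z → −z, forcing even powers of z.
Checking where it meets the axes: a circular section at z = -1 has radius exactly 1.
These observations pin down the coefficients.

x^2 + y^2 + z^2 - 2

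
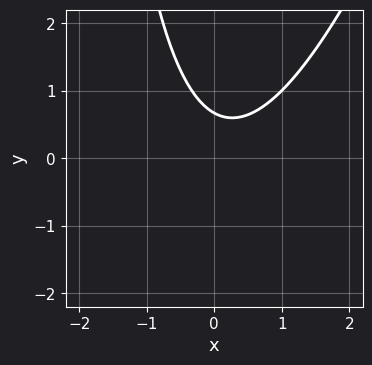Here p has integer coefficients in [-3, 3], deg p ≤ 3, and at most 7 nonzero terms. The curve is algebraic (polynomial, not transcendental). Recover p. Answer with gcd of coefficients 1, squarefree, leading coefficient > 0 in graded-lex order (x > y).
deg p = 2. The shape is more complex than any degree-1 curve.
From the visible intercepts: no x-intercept at any integer in the box.
Fitting integer coefficients to these (and the overall shape) gives p.

3*x^2 - x*y - x - 3*y + 2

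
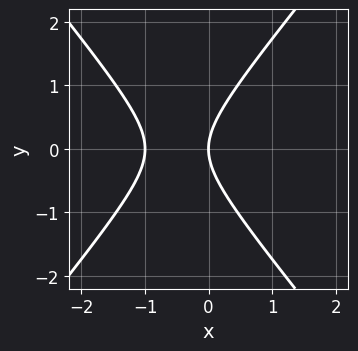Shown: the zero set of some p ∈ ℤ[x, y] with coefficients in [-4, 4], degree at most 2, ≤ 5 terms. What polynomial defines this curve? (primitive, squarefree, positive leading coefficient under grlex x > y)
The degree is 2 — no degree-1 curve has this shape.
Symmetries: mirror symmetry y ↦ −y ⇒ only even powers of y.
From the axis intercepts and sections: the x-axis gridline crossings are at x ∈ {-1, 0}; one y-axis crossing is at y = 0.
The integer polynomial consistent with all of this is the stated p.

3*x^2 - 2*y^2 + 3*x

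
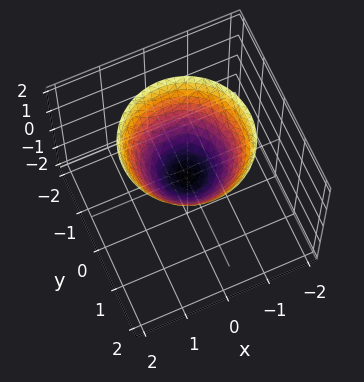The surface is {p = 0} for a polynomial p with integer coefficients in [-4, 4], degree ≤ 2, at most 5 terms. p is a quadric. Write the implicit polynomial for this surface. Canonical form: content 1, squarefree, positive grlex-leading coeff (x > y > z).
deg p = 2. A paraboloid; a quadric.
Symmetry: the z-axis is an axis of rotation, so x and y enter only as x² + y².
Against the integer gridlines: it meets the x-axis at x = 0 (among the integer gridlines); one y-axis crossing is at y = 0; a circular section at z = 1 has radius exactly 1.
Assembling these constraints gives the stated polynomial.

x^2 + y^2 - z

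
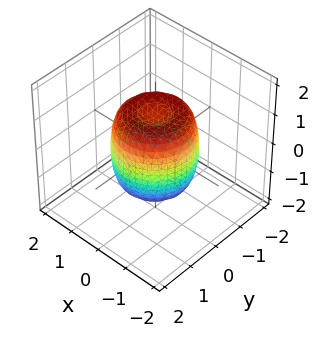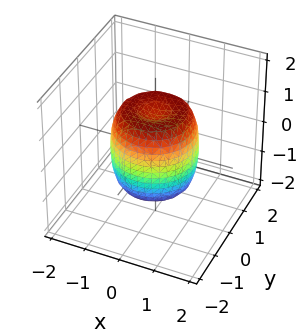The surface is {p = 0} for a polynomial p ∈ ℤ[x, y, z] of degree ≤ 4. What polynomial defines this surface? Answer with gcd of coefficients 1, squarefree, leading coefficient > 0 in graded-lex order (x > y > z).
2*x^4 + 4*x^2*y^2 + 2*y^4 - 2*x^2 - 2*y^2 + z^2 - 1

(a) deg p = 4. A generic line meets the surface in up to 4 points.
(b) Symmetries: the z-axis is an axis of rotation, so x and y enter only as x² + y².
(c) Reading off the gridlines: the z-axis gridline crossings are at z ∈ {-1, 1}; a circular section at z = 1 has radius exactly 1.
(d) The integer polynomial consistent with all of this is the stated p.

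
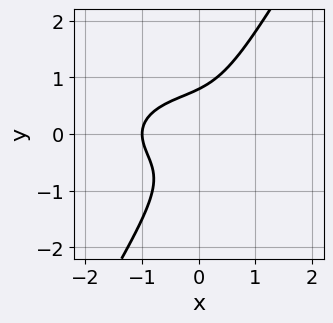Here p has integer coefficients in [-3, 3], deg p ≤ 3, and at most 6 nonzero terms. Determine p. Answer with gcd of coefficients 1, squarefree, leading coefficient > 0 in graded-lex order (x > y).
First, deg p = 3.
Then, from the axis intercepts and sections: it crosses the x-axis at the gridline x = -1.
Finally, together with the visible shape, these determine p as stated.

x^3 + 3*x*y^2 - 2*y^3 + 1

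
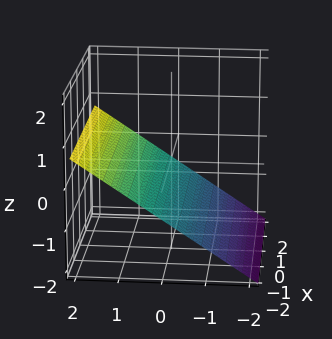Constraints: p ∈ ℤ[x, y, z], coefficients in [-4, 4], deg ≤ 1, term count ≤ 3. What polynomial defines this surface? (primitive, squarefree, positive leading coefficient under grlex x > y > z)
2*y - 3*z - 2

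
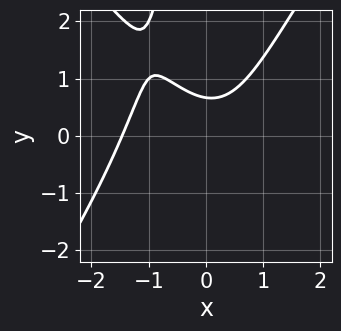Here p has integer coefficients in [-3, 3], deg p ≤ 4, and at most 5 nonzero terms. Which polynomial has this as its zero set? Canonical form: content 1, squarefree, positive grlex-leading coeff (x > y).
2*x^3 - x*y^2 + 2*x^2 - 3*y + 2

1. deg p = 3.
2. The integer polynomial consistent with all of this is the stated p.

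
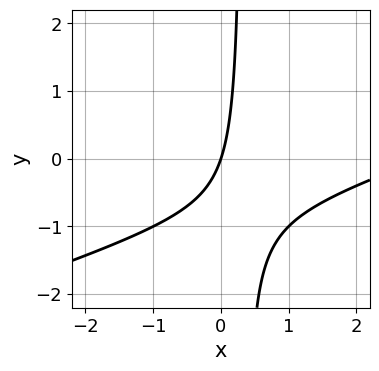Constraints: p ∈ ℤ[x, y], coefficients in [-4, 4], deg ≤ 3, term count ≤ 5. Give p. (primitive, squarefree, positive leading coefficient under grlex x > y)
x^2 - 3*x*y - 3*x + y

1. The degree is 2 — no degree-1 curve has this shape.
2. Against the integer gridlines: it meets the y-axis at y = 0 (among the integer gridlines); it crosses the x-axis at the gridline x = 0.
3. Fitting integer coefficients to these (and the overall shape) gives p.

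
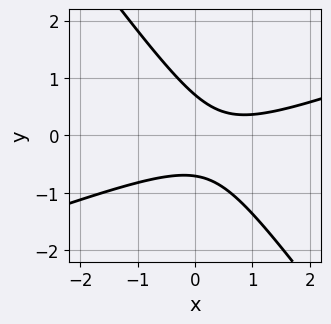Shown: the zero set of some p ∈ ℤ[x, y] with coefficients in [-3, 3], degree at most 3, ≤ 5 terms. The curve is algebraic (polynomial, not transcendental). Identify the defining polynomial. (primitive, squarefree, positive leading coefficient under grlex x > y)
1. deg p = 2. No degree-1 curve has this shape.
2. Observable constraints: it misses every integer gridline on the x-axis.
3. Matching integer coefficients to the picture gives p.

x^2 - 2*x*y - 2*y^2 - x + 1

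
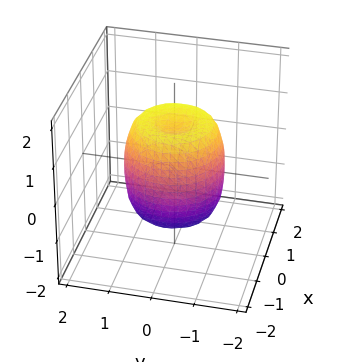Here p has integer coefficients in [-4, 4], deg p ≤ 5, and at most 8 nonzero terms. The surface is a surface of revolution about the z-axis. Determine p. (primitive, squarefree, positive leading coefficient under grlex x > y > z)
2*x^4 + 4*x^2*y^2 + 2*y^4 - 2*x^2 - 2*y^2 + z^2 - 1

First, deg p = 4. No degree-3 surface has this shape.
Next, symmetries: every cross-section ⟂ z is a circle, so x, y appear only via x² + y².
Then, from the axis intercepts and sections: a circular section at z = 1 has radius exactly 1; the z-axis gridline crossings are at z ∈ {-1, 1}.
Finally, assembling these constraints gives the stated polynomial.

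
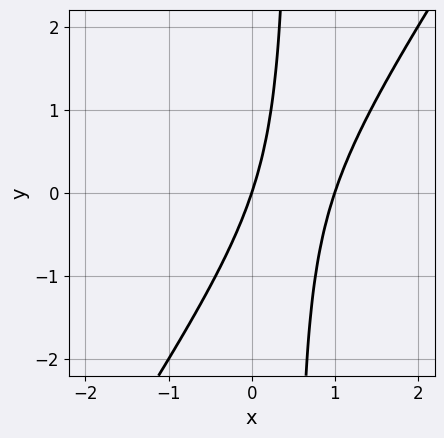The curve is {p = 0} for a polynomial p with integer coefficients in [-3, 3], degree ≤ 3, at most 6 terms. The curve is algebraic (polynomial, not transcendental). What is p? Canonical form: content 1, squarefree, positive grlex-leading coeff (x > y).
3*x^2 - 2*x*y - 3*x + y

1. Degree: the shape is more complex than any degree-1 curve, so deg p = 2.
2. Reading off the gridlines: one y-axis crossing is at y = 0; the x-axis gridline crossings are at x ∈ {0, 1}.
3. Matching integer coefficients to the picture gives p.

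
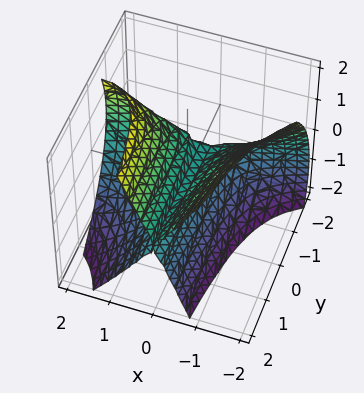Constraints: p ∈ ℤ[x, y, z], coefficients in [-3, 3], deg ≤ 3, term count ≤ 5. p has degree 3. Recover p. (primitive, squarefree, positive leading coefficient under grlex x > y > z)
First, the degree is 3 — no degree-2 surface has this shape.
Next, from the axis intercepts and sections: the visible y-axis segment lies entirely on the surface; it meets the x-axis at x = 0 (among the integer gridlines).
Finally, putting this together gives p.

x^3 - 3*x^2*y - 3*x^2 - 2*x*z + 2*z^2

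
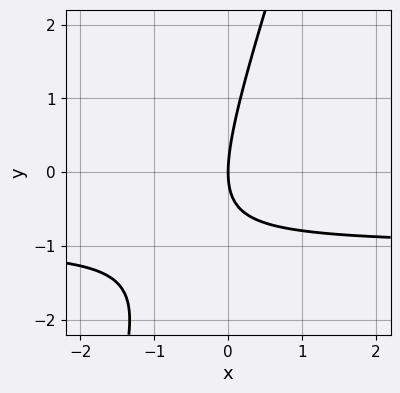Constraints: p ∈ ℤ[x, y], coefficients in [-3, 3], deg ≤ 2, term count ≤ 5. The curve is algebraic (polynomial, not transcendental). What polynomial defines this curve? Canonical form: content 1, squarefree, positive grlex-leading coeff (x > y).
1. deg p = 2. No degree-1 curve has this shape.
2. From the axis intercepts and sections: one y-axis crossing is at y = 0; one x-axis crossing is at x = 0.
3. The integer polynomial consistent with all of this is the stated p.

3*x*y - y^2 + 3*x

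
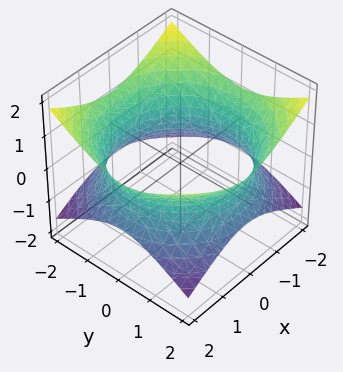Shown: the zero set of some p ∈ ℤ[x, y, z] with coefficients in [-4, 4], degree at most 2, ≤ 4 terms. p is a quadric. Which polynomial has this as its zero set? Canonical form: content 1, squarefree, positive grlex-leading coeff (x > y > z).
First, the degree is 2 — one connected sheet with a waist; a quadric.
Next, symmetries: the surface is invariant under rotation about z: p = q(x² + y², z); the z ↦ −z reflection is a symmetry, so z appears only in even powers.
Next, from the visible intercepts: a circular section at z = 0 has radius between 1 and 2; the surface avoids every integer z-axis point in the box.
Finally, solving for integer coefficients yields p as stated.

x^2 + y^2 - 2*z^2 - 3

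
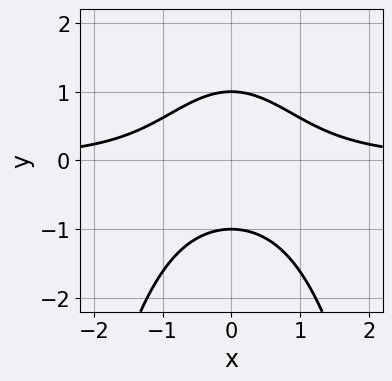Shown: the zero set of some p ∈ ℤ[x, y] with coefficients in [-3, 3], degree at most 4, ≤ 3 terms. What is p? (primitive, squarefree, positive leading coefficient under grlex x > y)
1. deg p = 3. The shape is more complex than any degree-2 curve.
2. Symmetries: mirror symmetry x ↦ −x ⇒ only even powers of x.
3. From the axis intercepts and sections: the y-axis gridline crossings are at y ∈ {-1, 1}; it misses every integer gridline on the x-axis.
4. Solving for integer coefficients yields p as stated.

x^2*y + y^2 - 1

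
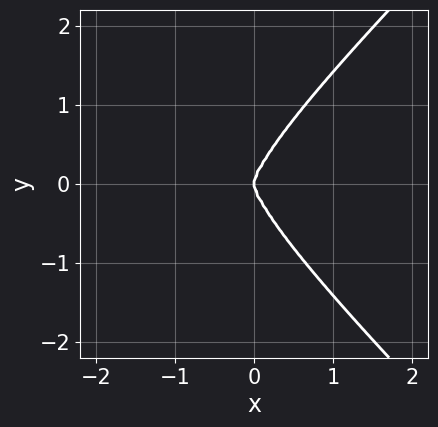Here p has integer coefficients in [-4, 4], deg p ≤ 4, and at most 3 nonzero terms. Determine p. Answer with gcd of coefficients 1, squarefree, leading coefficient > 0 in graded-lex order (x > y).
x^4 - y^4 + 3*x^3

1. The degree is 4 — a generic line meets the curve in up to 4 points.
2. Symmetries: it's symmetric under y → −y, forcing even powers of y.
3. From the axis intercepts and sections: one x-axis crossing is at x = 0; it meets the y-axis at y = 0 (among the integer gridlines).
4. These observations pin down the coefficients.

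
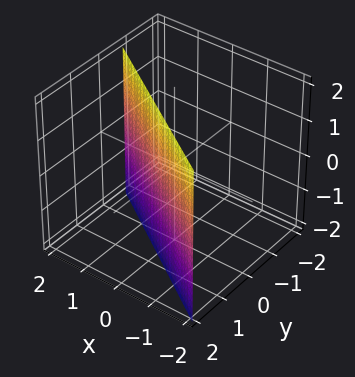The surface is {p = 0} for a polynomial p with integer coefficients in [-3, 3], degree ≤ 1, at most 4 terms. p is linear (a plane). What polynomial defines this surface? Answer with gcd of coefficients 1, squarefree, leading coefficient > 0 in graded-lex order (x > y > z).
2*x + 3*y - 2

First, deg p = 1.
Then, reading off the gridlines: no z-intercept at any integer in the box; it meets the x-axis at x = 1 (among the integer gridlines).
Finally, fitting integer coefficients to these (and the overall shape) gives p.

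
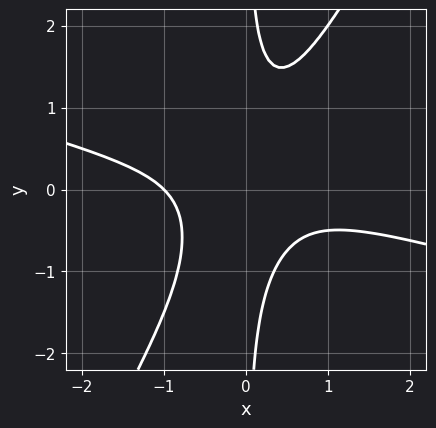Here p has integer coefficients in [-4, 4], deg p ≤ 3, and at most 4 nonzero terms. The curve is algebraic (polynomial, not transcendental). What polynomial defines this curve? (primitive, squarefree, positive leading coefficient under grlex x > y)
Degree: a generic line meets the curve in up to 3 points, so deg p = 3.
From the visible intercepts: it misses every integer gridline on the y-axis; it meets the x-axis at x = -1 (among the integer gridlines).
Putting this together gives p.

x^3 + 3*x^2*y - 2*x*y^2 + 1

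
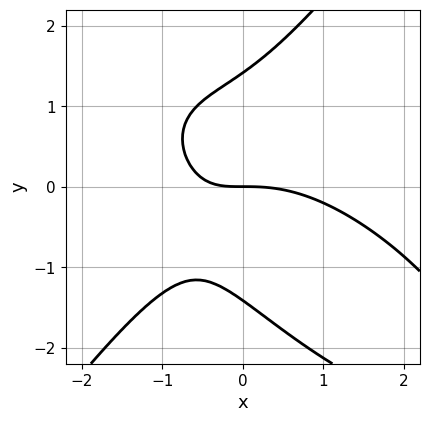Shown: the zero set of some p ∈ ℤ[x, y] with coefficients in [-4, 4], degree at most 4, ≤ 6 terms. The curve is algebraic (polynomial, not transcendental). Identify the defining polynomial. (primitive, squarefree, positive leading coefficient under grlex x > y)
(a) The degree is 3 — the shape is more complex than any degree-2 curve.
(b) From the axis intercepts and sections: one y-axis crossing is at y = 0; it meets the x-axis at x = 0 (among the integer gridlines).
(c) Solving for integer coefficients yields p as stated.

x^3 + x^2*y - y^3 + 2*x*y + 2*y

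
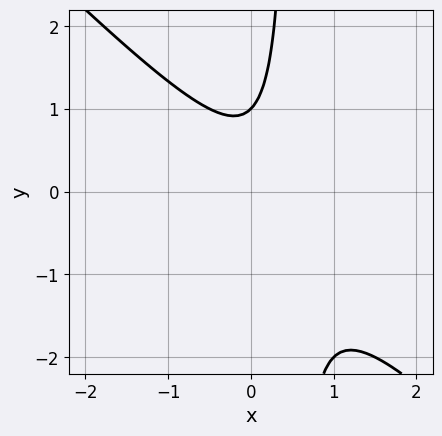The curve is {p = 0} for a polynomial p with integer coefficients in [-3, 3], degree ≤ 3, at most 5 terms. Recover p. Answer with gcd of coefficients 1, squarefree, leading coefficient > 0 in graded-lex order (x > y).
1. The degree is 2 — a generic line meets the curve in up to 2 points.
2. Reading off the gridlines: it meets the y-axis at y = 1 (among the integer gridlines); the curve avoids every integer x-axis point in the box.
3. Matching integer coefficients to the picture gives p.

2*x^2 + 2*x*y - x - y + 1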